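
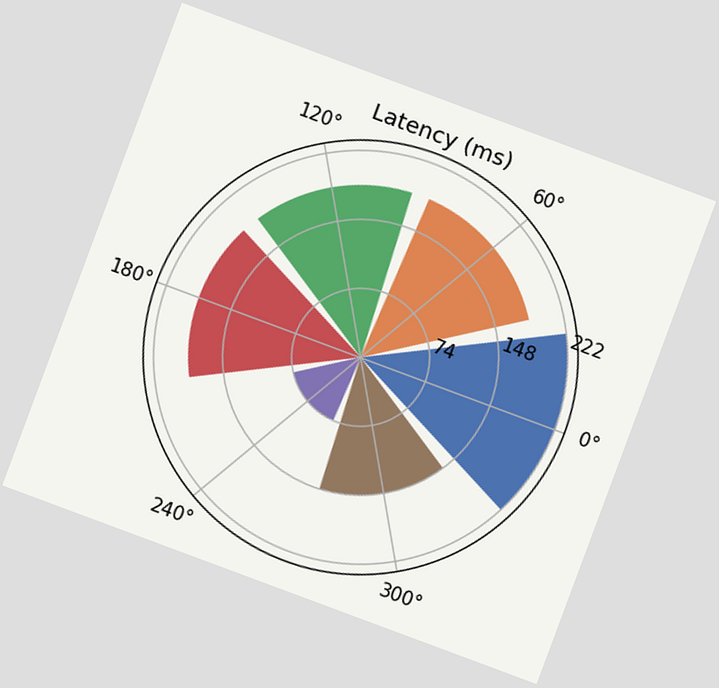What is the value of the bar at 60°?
185ms

The chart is tilted about 20° clockwise. The bar at 60° reaches 185ms on the radial axis.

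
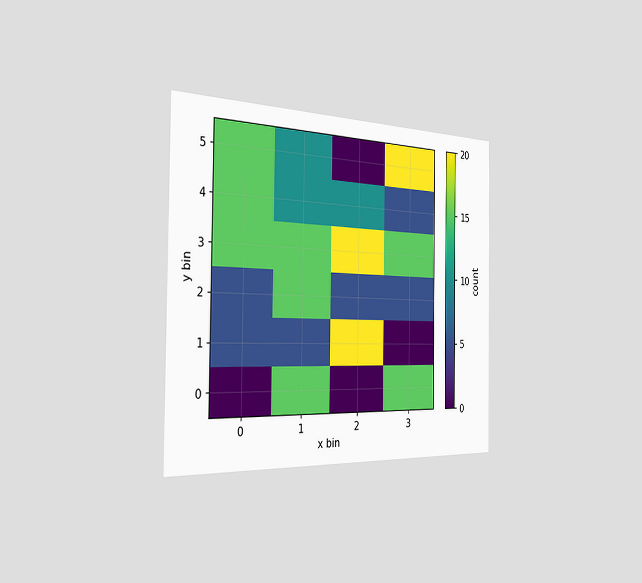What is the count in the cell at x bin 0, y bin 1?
5

The chart is viewed slightly from the left. Matching the cell (0, 1) against the colorbar gives 5.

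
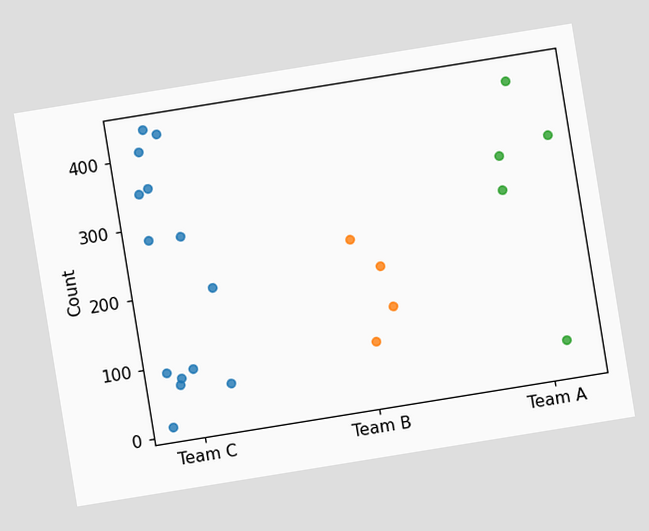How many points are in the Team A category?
5

The chart is tilted about 9° counter-clockwise. Counting the markers in the Team A column gives 5.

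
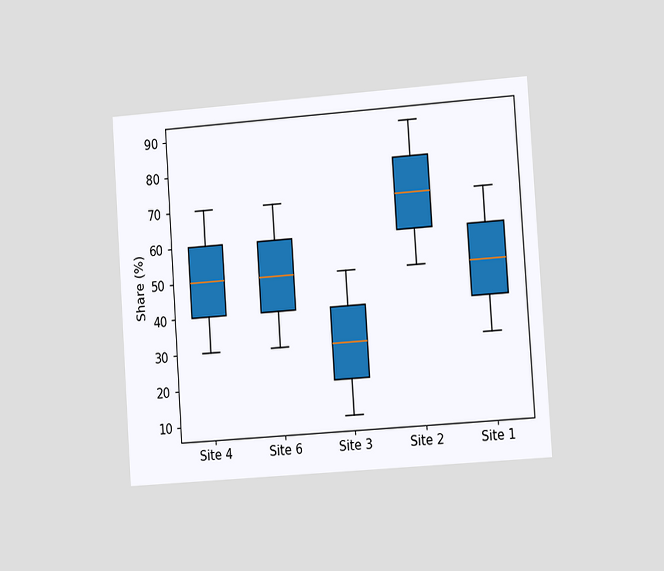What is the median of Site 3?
The chart is tilted about 4° counter-clockwise and viewed slightly from the right. The median line in the Site 3 box sits at 30%.

30%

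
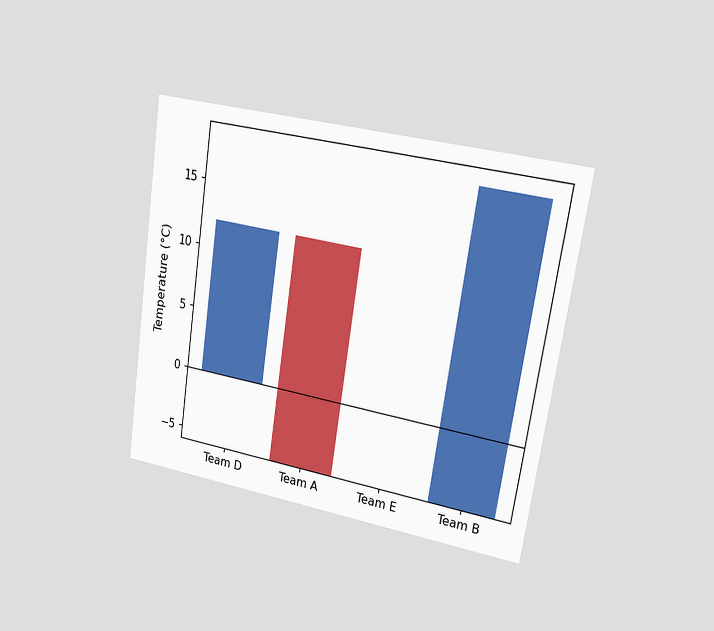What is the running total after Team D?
12°C

The chart is tilted about 9° clockwise and viewed slightly from the right. After Team D the running total reaches 12°C.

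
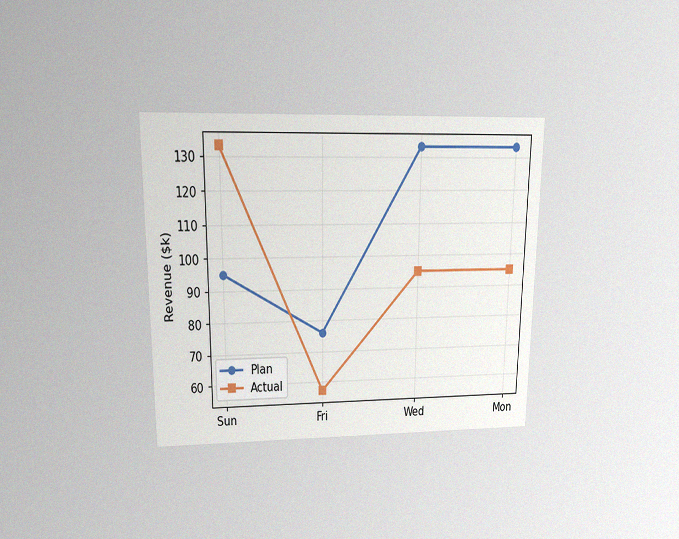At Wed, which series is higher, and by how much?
Plan, by $38k

The chart is viewed slightly from above, with some photo noise. At Wed, Plan sits above the other line by $38k.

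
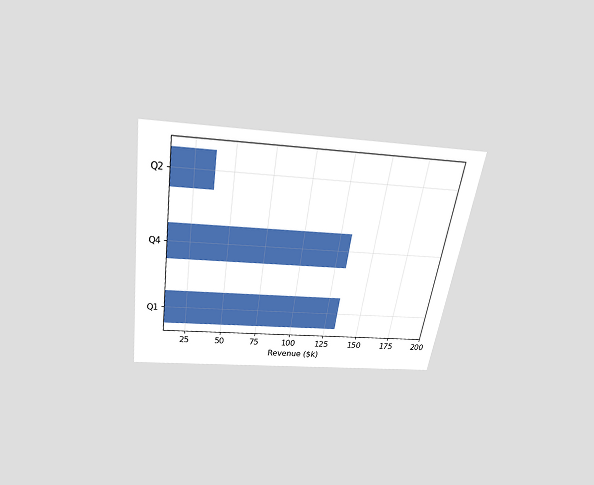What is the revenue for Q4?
$133k

The chart is tilted about 9° clockwise and viewed slightly from above. Reading along the chart's x-axis, the Q4 bar reaches $133k.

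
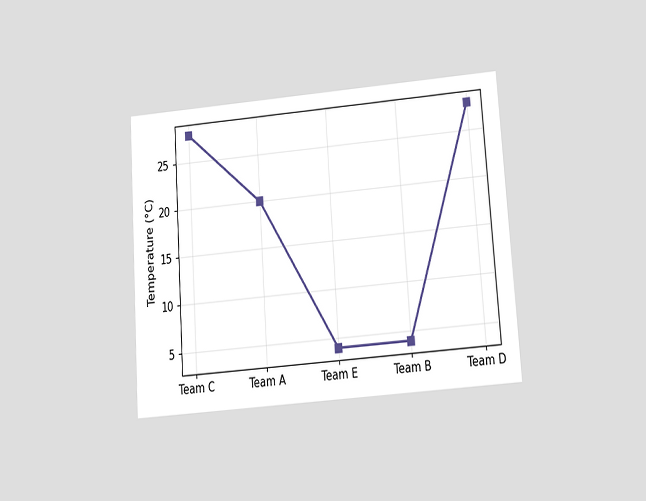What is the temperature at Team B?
4°C

The chart is tilted about 4° counter-clockwise and viewed slightly from below. At Team B, the line is at 4°C.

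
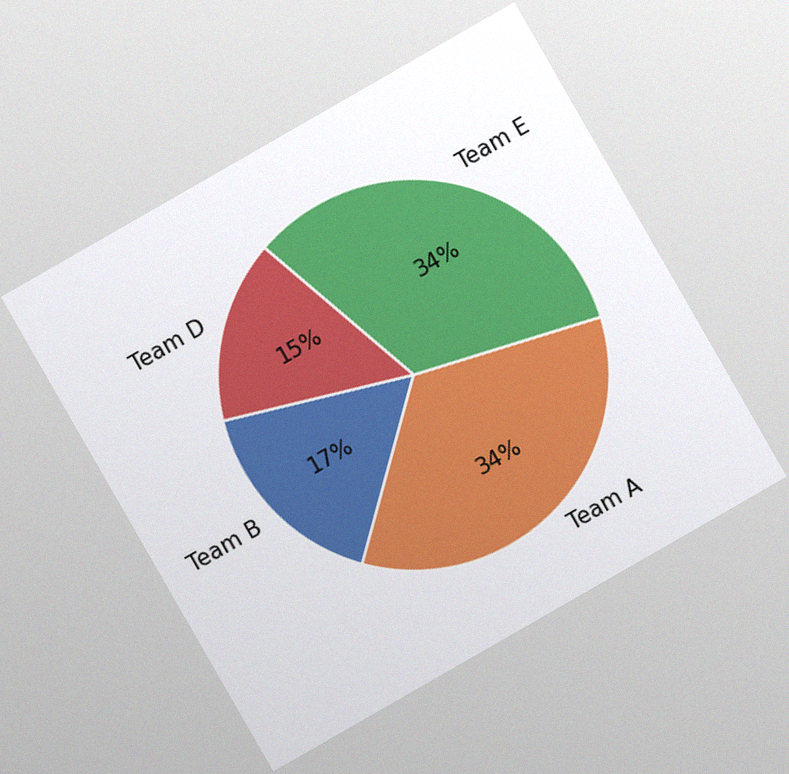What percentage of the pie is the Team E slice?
34%

The chart is tilted about 30° counter-clockwise, with some photo noise. The Team E slice takes up 34% of the pie.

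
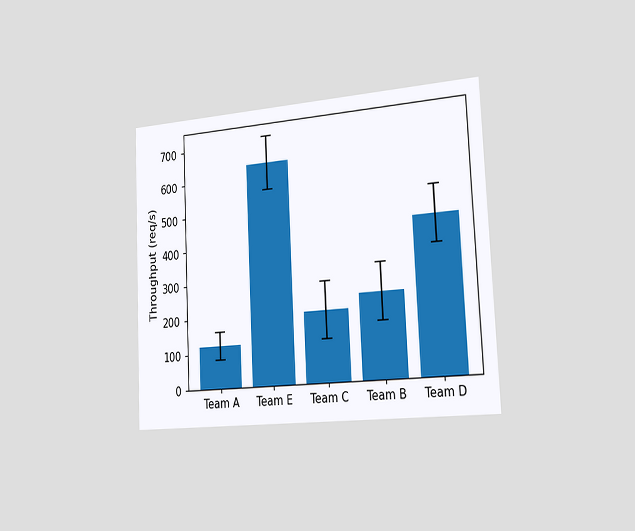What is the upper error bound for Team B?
The chart is tilted about 3° counter-clockwise and viewed slightly from the right. The Team B bar's upper whisker reaches 320req/s.

320req/s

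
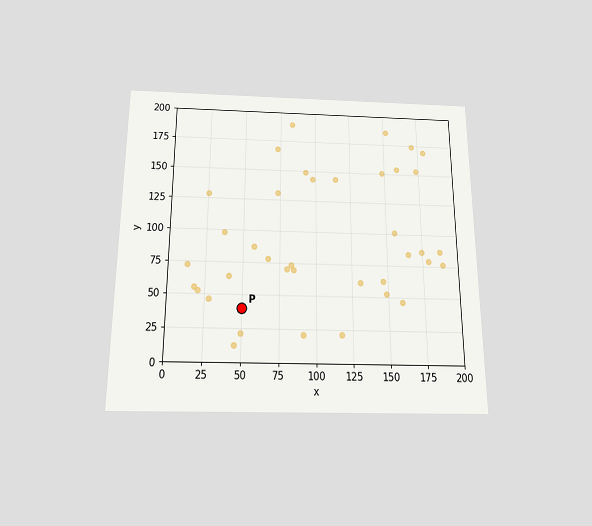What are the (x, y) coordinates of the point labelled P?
The chart is viewed slightly from below. Following the gridlines from P to each axis, P sits at (50, 40).

(50, 40)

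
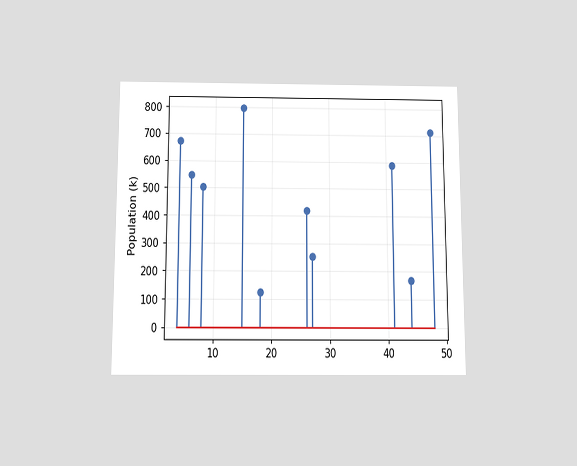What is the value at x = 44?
The chart is viewed slightly from below. The stem at x=44 reaches 168k.

168k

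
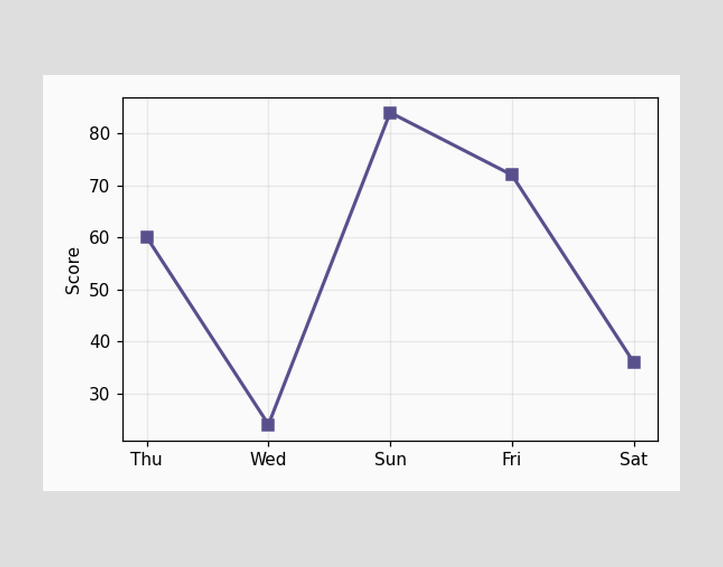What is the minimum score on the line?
24

The lowest point is at Wed, and reading across to the y-axis gives 24.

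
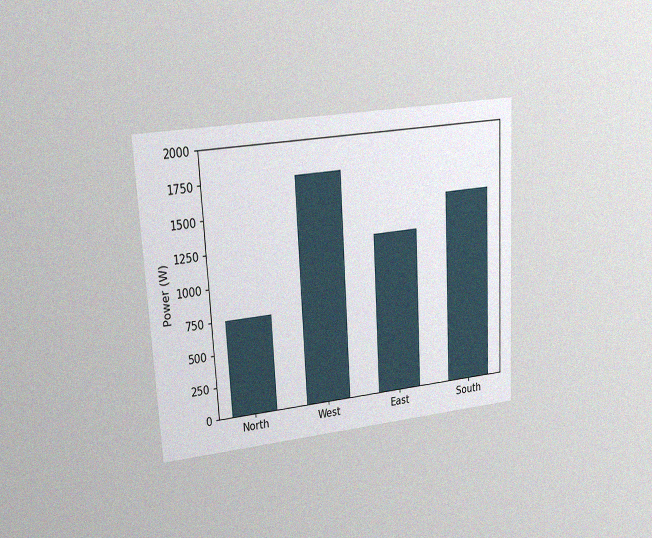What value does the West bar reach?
1750W

The chart is tilted about 3° counter-clockwise and viewed at a slight angle, with some photo noise. Reading along the chart's y-axis, the West bar reaches 1750W.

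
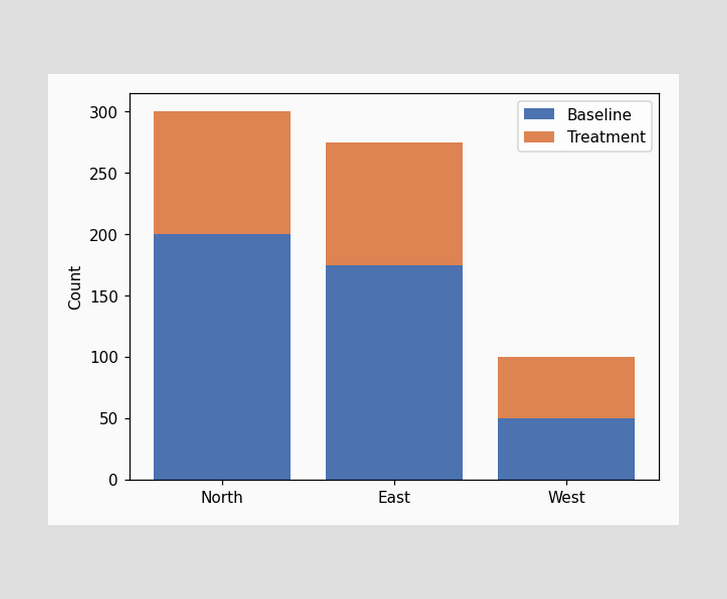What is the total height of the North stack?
300

The North stack's top reaches 300 on the y-axis.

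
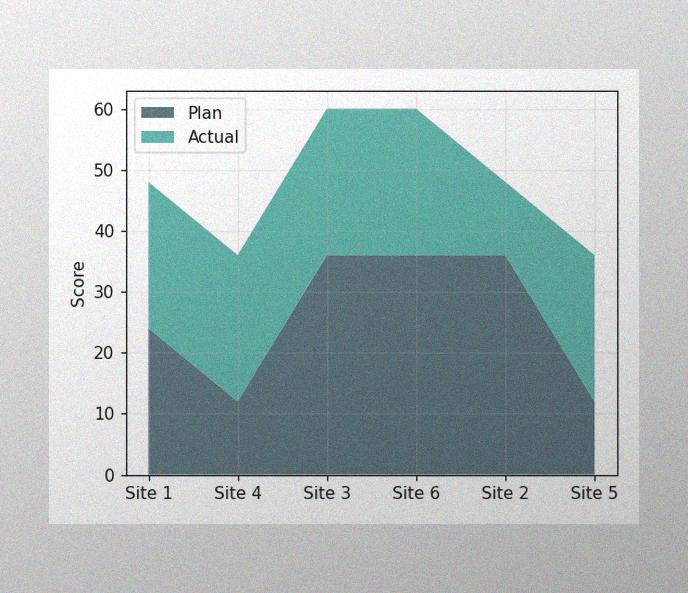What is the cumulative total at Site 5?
The image has some photo noise and uneven lighting. The stacked total at Site 5 reaches 36.

36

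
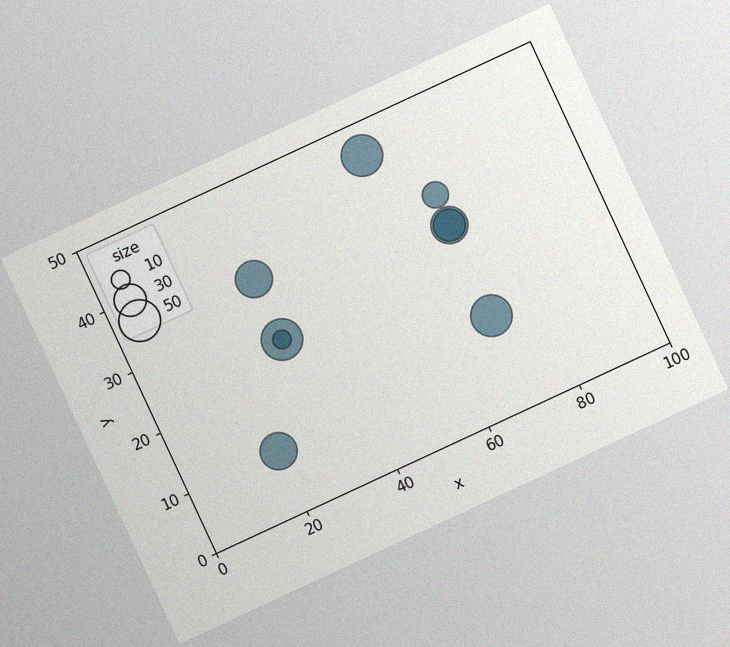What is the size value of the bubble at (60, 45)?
50

The chart is tilted about 25° counter-clockwise, with some photo noise. Matching the bubble at (60, 45) against the size legend gives 50.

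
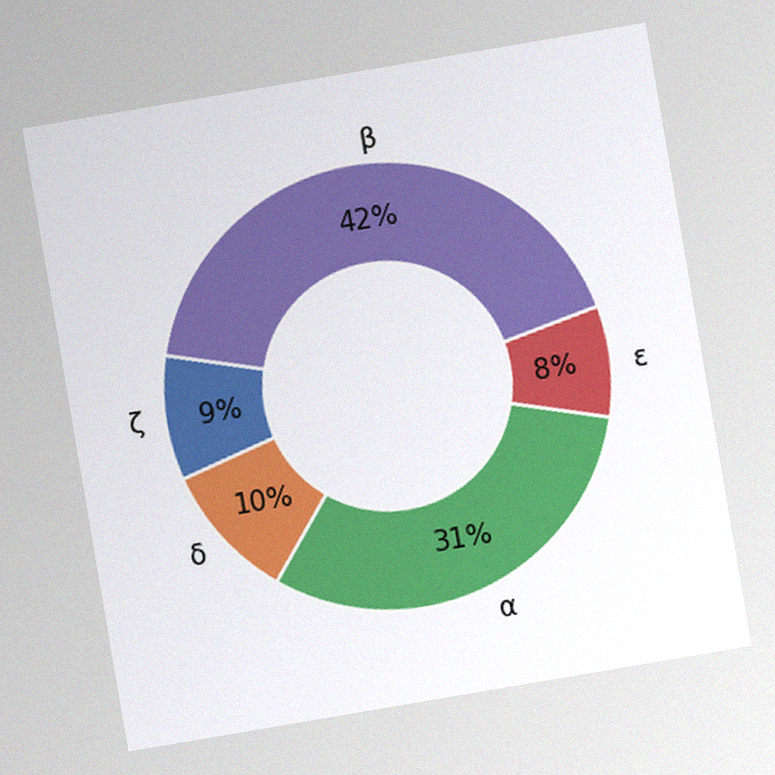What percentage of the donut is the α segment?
31%

The chart is tilted about 10° counter-clockwise, with some photo noise. The α segment takes up 31% of the ring.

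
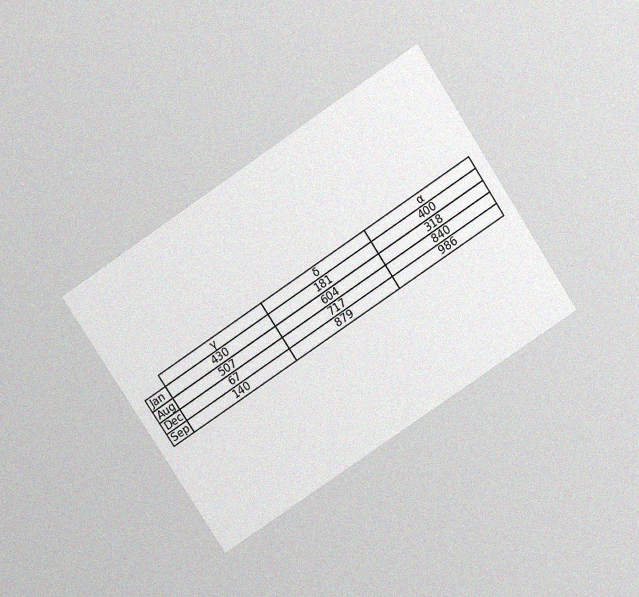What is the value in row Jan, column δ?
181

The chart is tilted about 33° counter-clockwise and viewed slightly from above, with some photo noise. The (Jan, δ) cell reads 181.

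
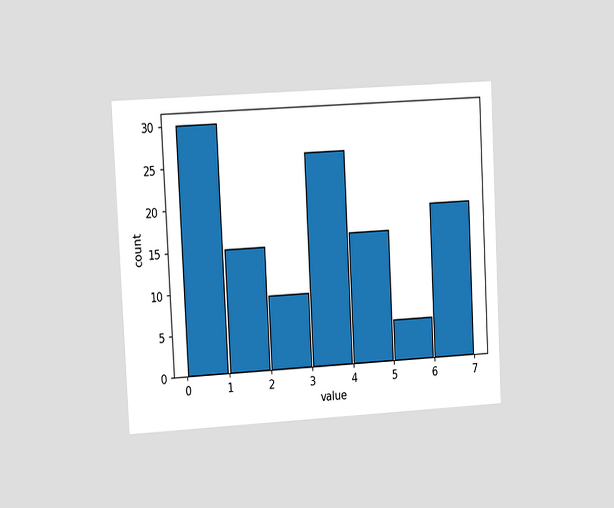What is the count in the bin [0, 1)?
30

The chart is tilted about 3° counter-clockwise and viewed at a slight angle. The [0, 1) bin has height 30.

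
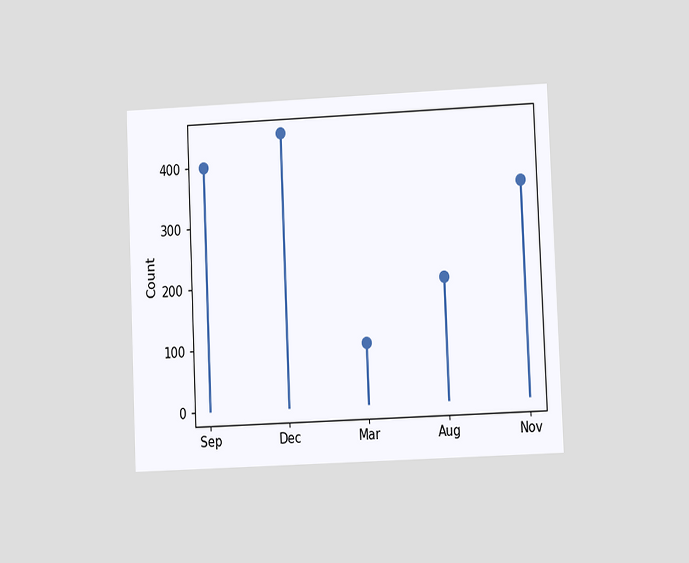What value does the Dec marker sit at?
450

The chart is tilted about 2° counter-clockwise and viewed at a slight angle. The Dec marker sits at 450.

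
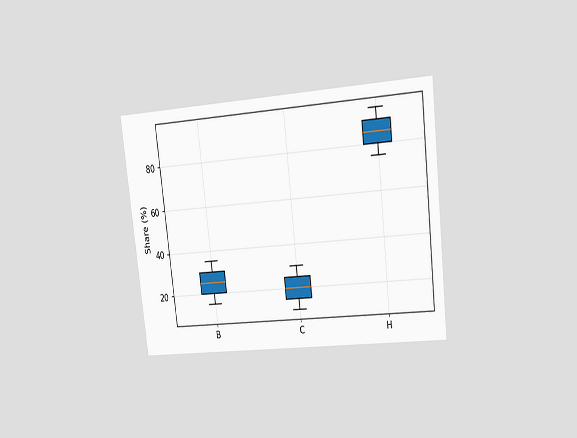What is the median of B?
25%

The chart is tilted about 7° counter-clockwise and viewed at a slight angle. The median line in the B box sits at 25%.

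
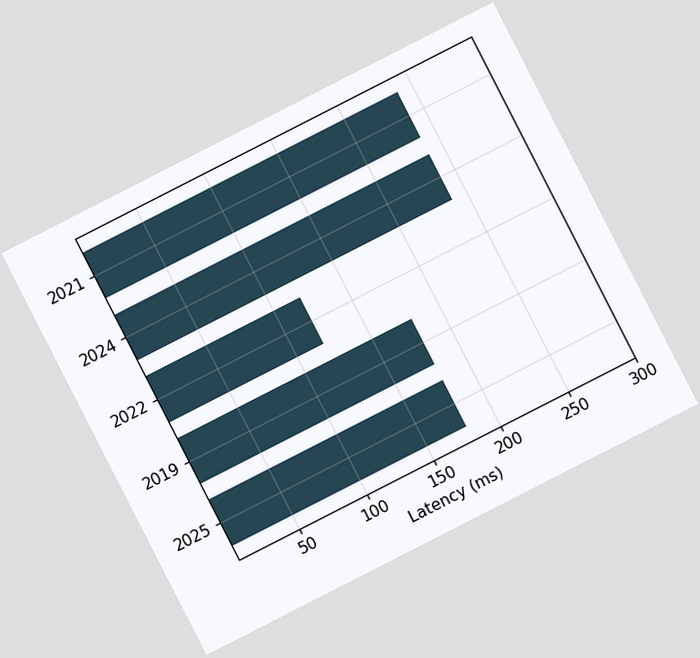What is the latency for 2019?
180ms

The chart is tilted about 27° counter-clockwise. Reading along the chart's x-axis, the 2019 bar reaches 180ms.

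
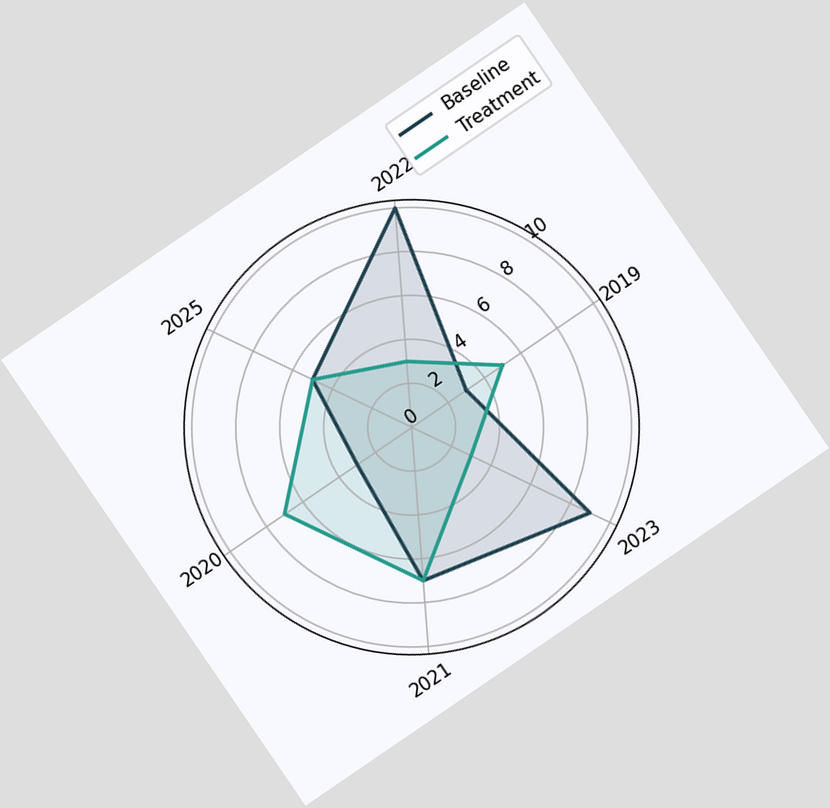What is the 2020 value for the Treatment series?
The chart is tilted about 34° counter-clockwise. On the 2020 axis, Treatment reaches 7.

7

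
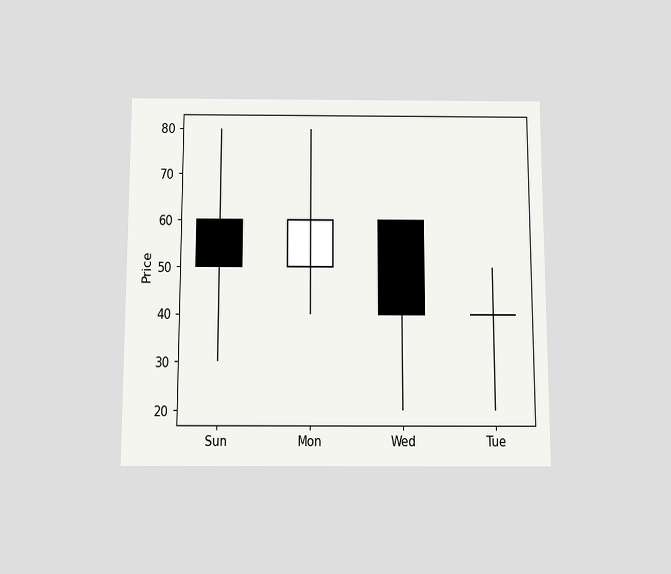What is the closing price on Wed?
The chart is viewed slightly from below. The Wed candle closes at 40.

40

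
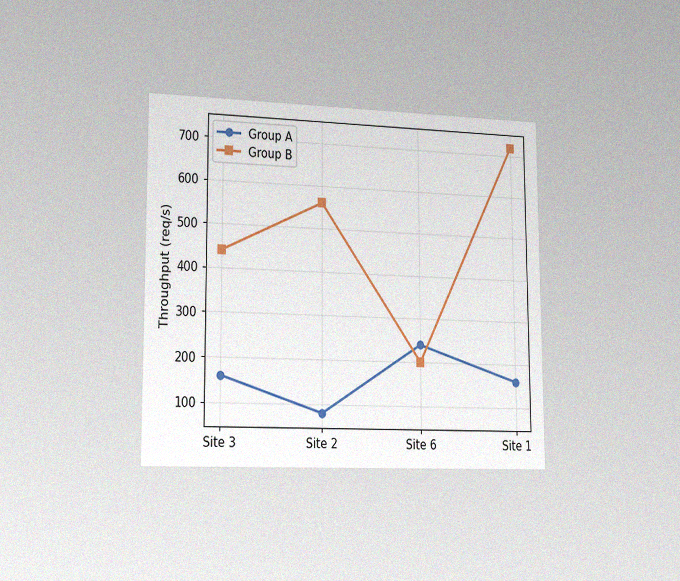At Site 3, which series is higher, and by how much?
Group B, by 280req/s

The chart is viewed slightly from the left, with some photo noise. At Site 3, Group B sits above the other line by 280req/s.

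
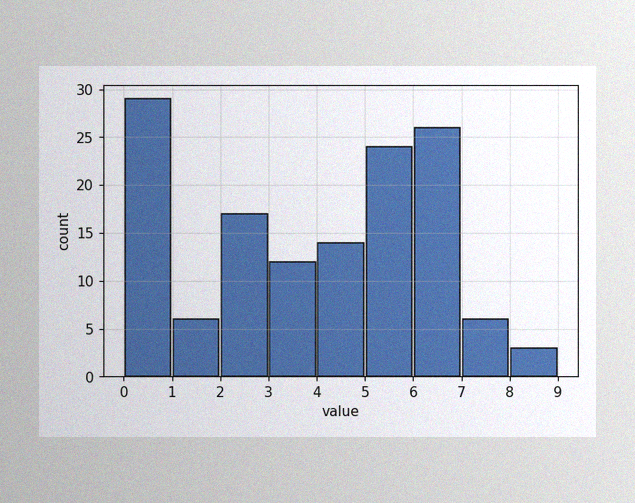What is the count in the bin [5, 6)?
24

The image has some photo noise and uneven lighting. The [5, 6) bin has height 24.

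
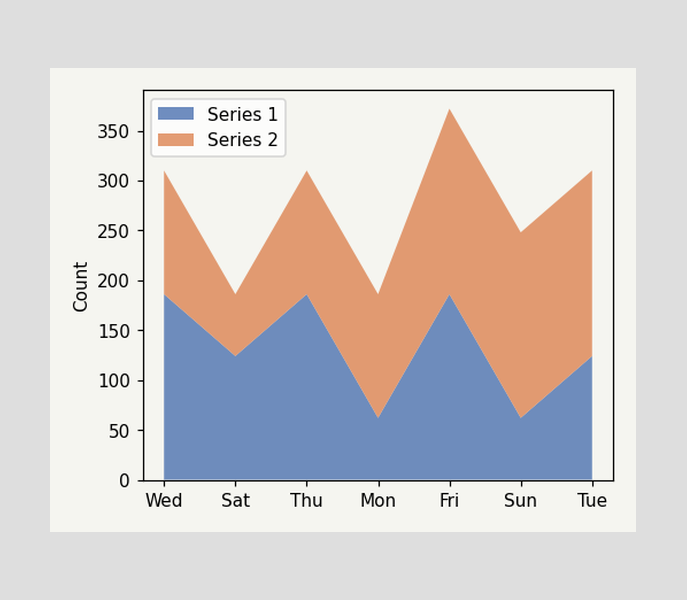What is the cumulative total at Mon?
The stacked total at Mon reaches 186.

186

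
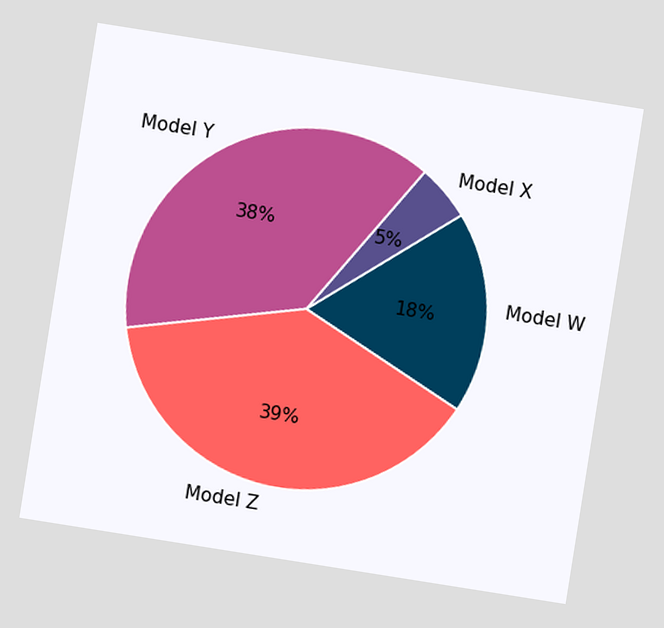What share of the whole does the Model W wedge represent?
The chart is tilted about 9° clockwise. The Model W slice takes up 18% of the pie.

18%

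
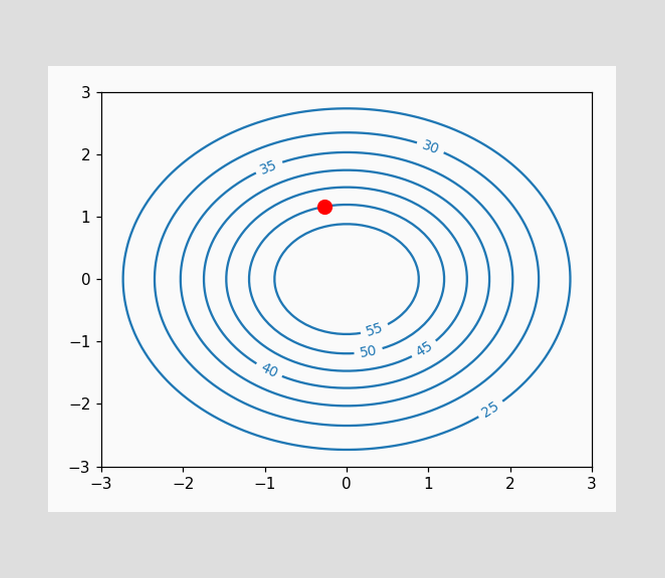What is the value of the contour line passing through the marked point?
The marked point sits on the contour labelled 50.

50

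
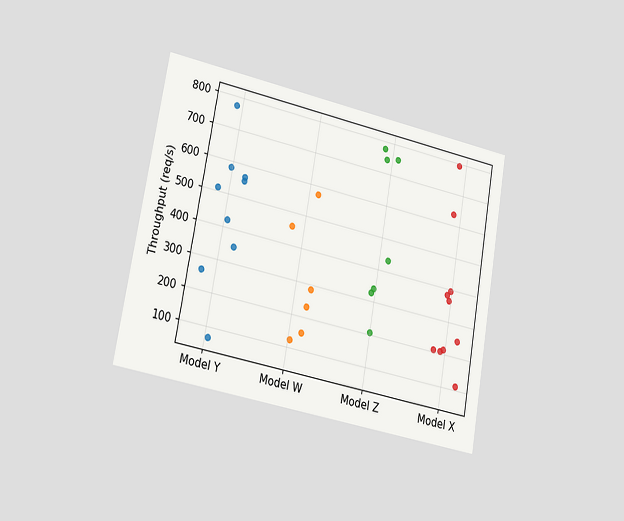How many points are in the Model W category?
6

The chart is tilted about 10° clockwise and viewed slightly from the left. Counting the markers in the Model W column gives 6.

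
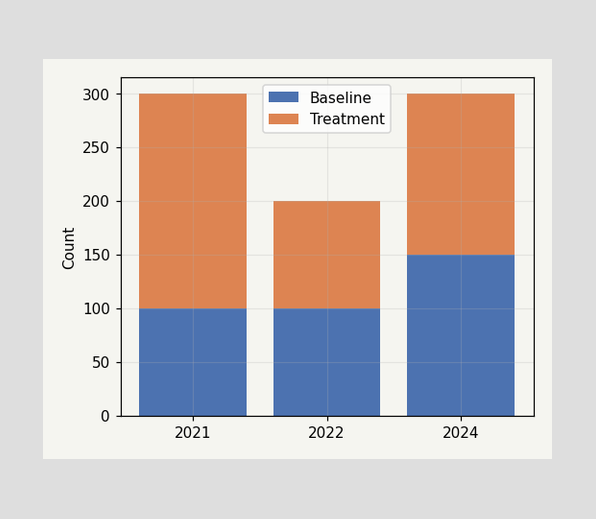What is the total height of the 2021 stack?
300

The 2021 stack's top reaches 300 on the y-axis.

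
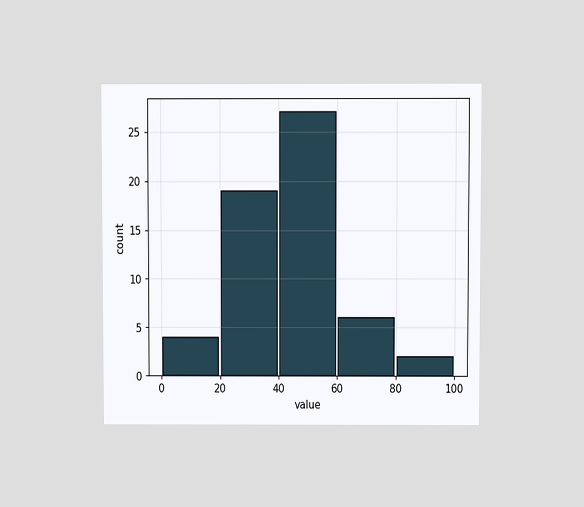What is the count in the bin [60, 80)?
The chart is viewed at a slight angle. The [60, 80) bin has height 6.

6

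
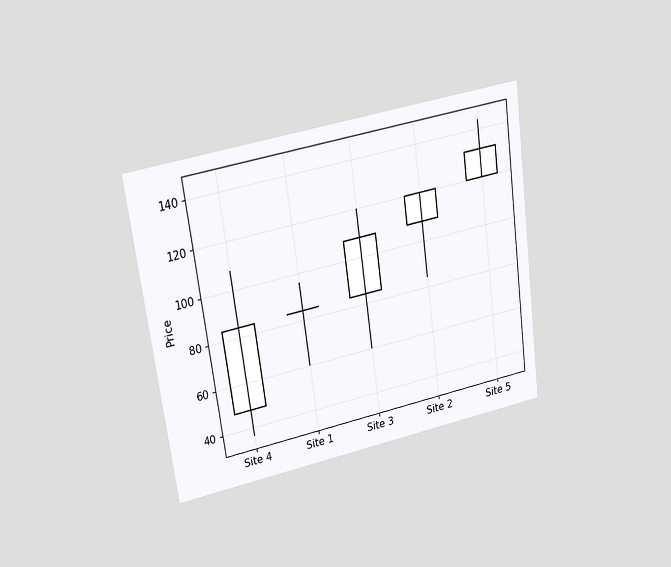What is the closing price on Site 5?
132

The chart is tilted about 8° counter-clockwise and viewed slightly from above. The Site 5 candle closes at 132.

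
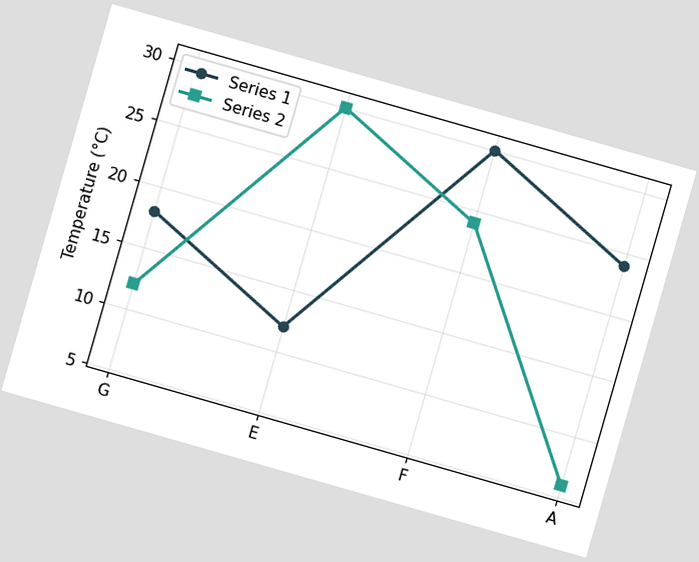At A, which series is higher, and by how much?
The chart is tilted about 16° clockwise. At A, Series 1 sits above the other line by 18°C.

Series 1, by 18°C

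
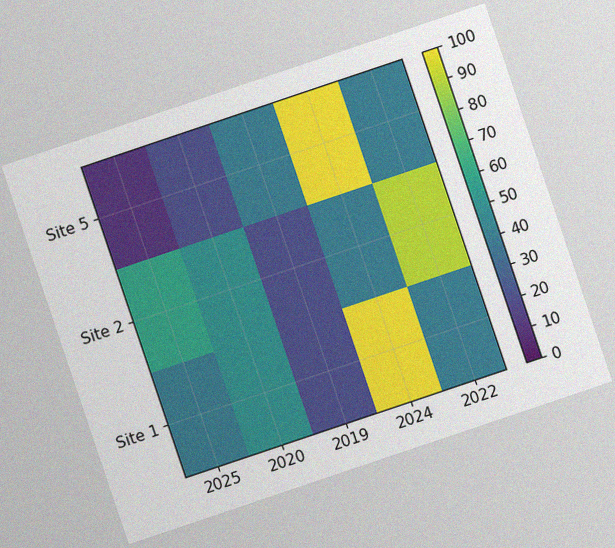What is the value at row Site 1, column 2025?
The chart is tilted about 19° counter-clockwise, with some photo noise. Matching cell (Site 1, 2025) against the colorbar gives 40.

40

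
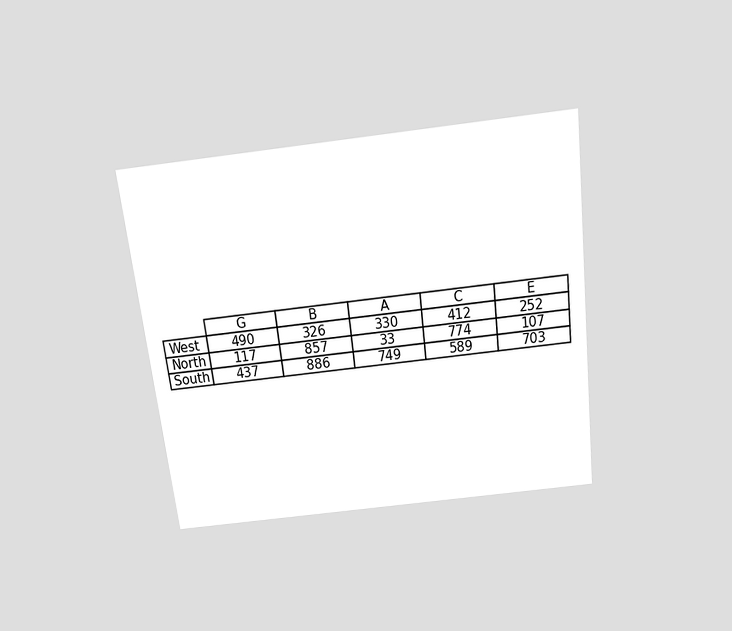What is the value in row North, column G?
The chart is tilted about 7° counter-clockwise and viewed slightly from above. The (North, G) cell reads 117.

117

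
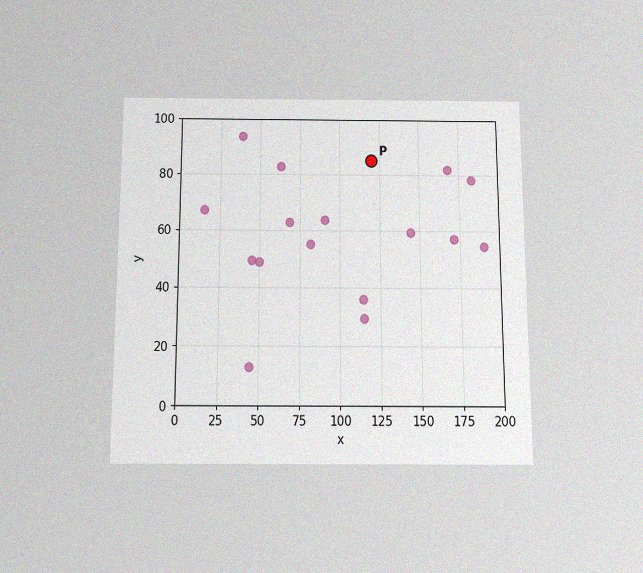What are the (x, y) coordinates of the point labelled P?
The chart is viewed slightly from below, with some photo noise. Following the gridlines from P to each axis, P sits at (120, 85).

(120, 85)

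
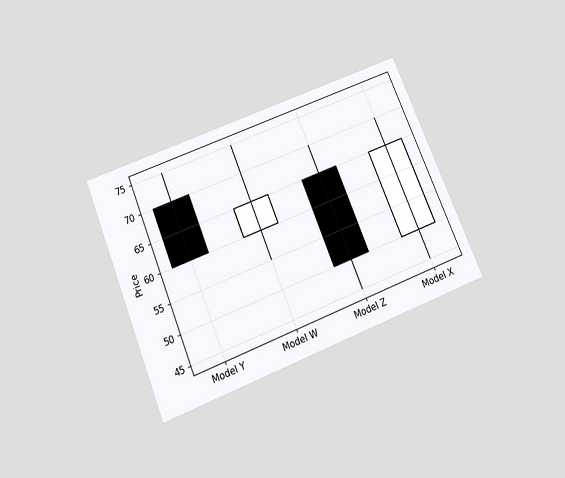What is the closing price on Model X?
The chart is tilted about 22° counter-clockwise and viewed slightly from below. The Model X candle closes at 65.

65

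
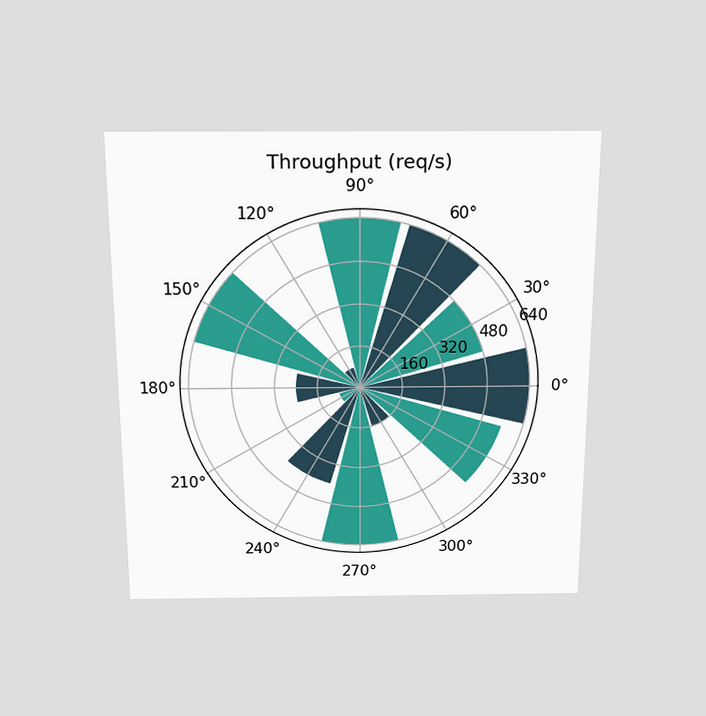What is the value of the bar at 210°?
The chart is viewed slightly from above. The bar at 210° reaches 80req/s on the radial axis.

80req/s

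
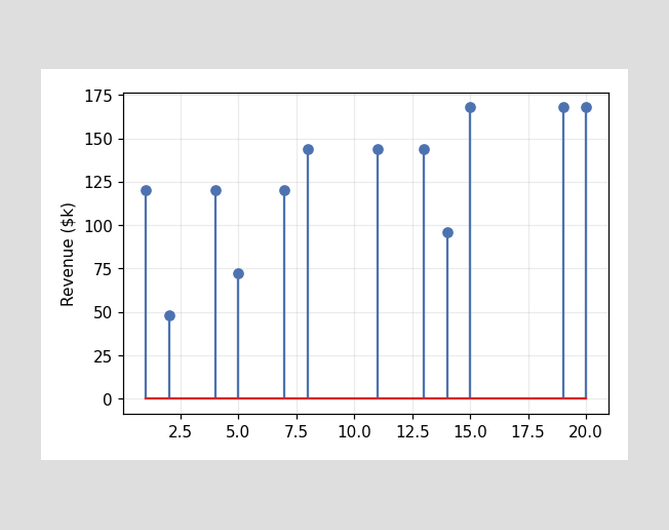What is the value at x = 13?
The stem at x=13 reaches $144k.

$144k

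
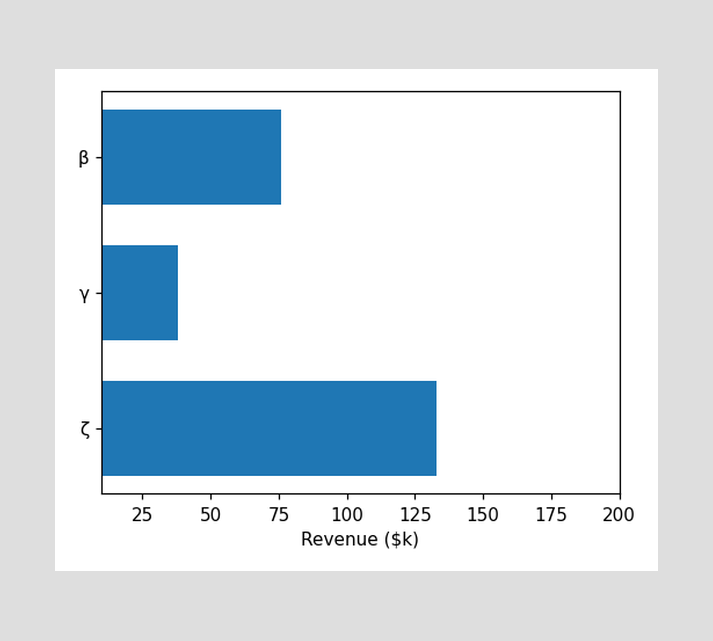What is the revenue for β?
Reading along the chart's x-axis, the β bar reaches $76k.

$76k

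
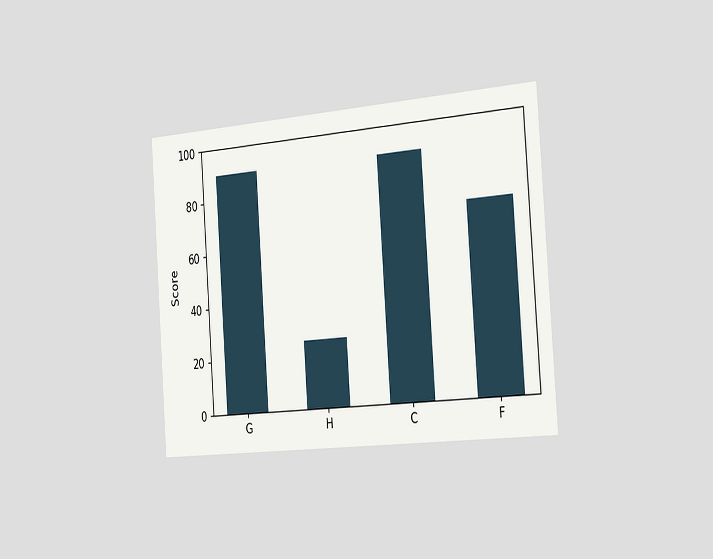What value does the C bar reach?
The chart is tilted about 4° counter-clockwise and viewed slightly from the right. Reading along the chart's y-axis, the C bar reaches 90.

90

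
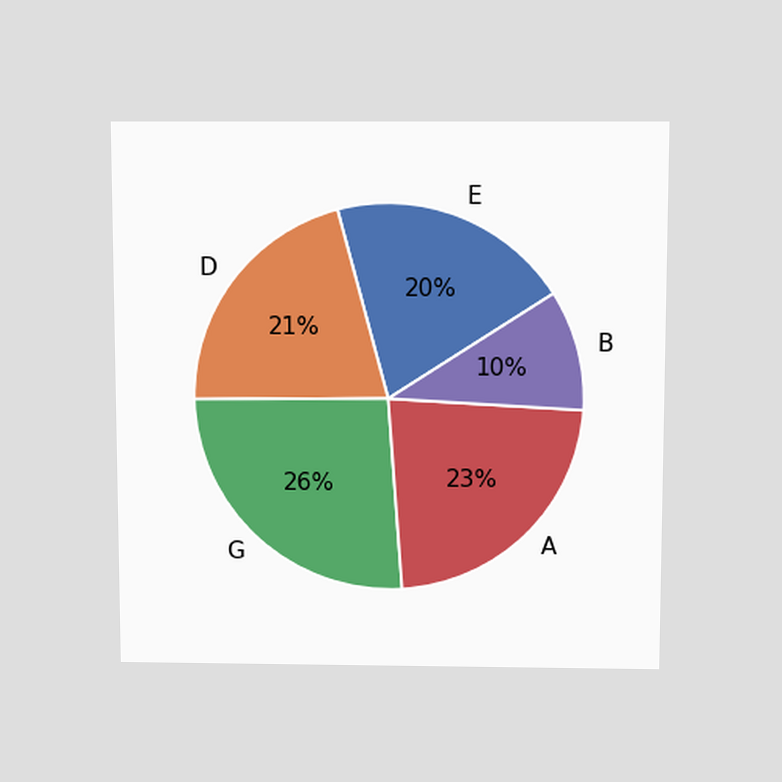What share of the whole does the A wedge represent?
The chart is viewed slightly from above. The A slice takes up 23% of the pie.

23%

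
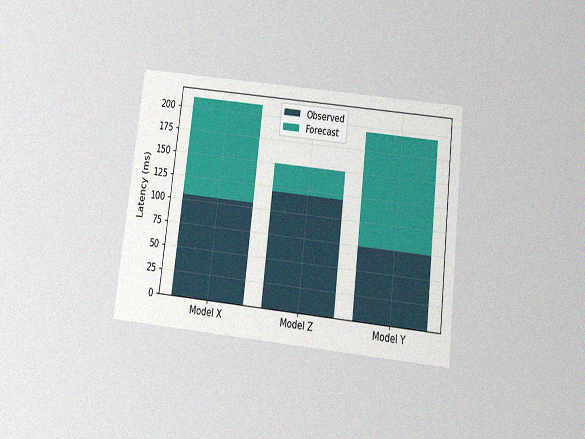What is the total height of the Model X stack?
210ms

The chart is tilted about 7° clockwise and viewed slightly from below, with some photo noise. The Model X stack's top reaches 210ms on the y-axis.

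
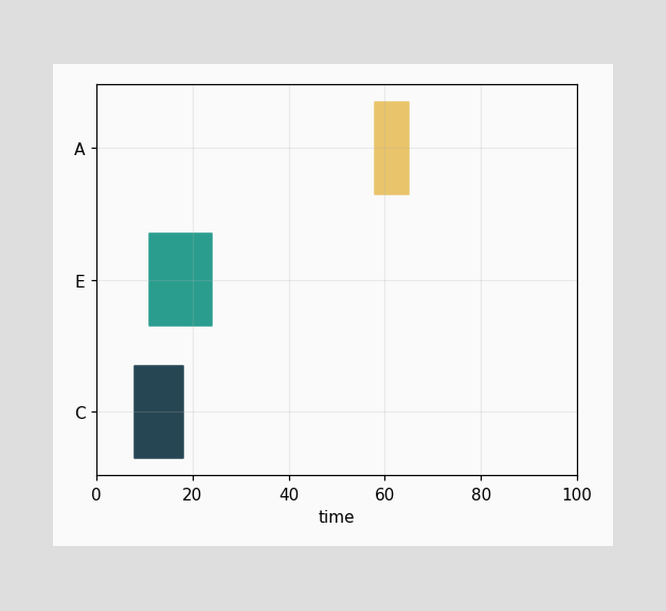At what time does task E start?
11

The E bar begins at t=11.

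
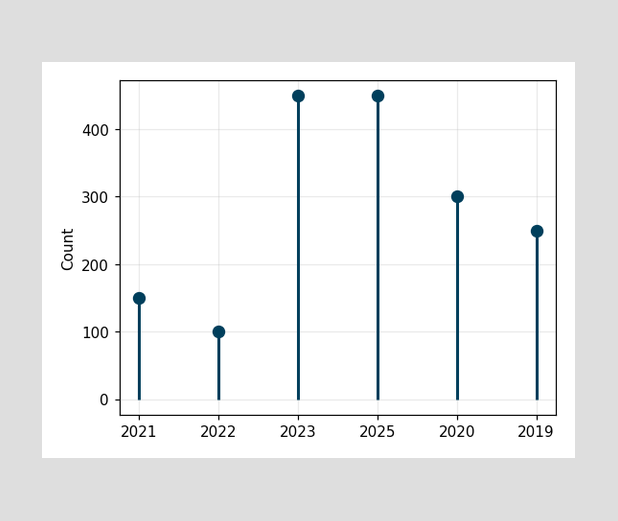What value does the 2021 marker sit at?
150

The 2021 marker sits at 150.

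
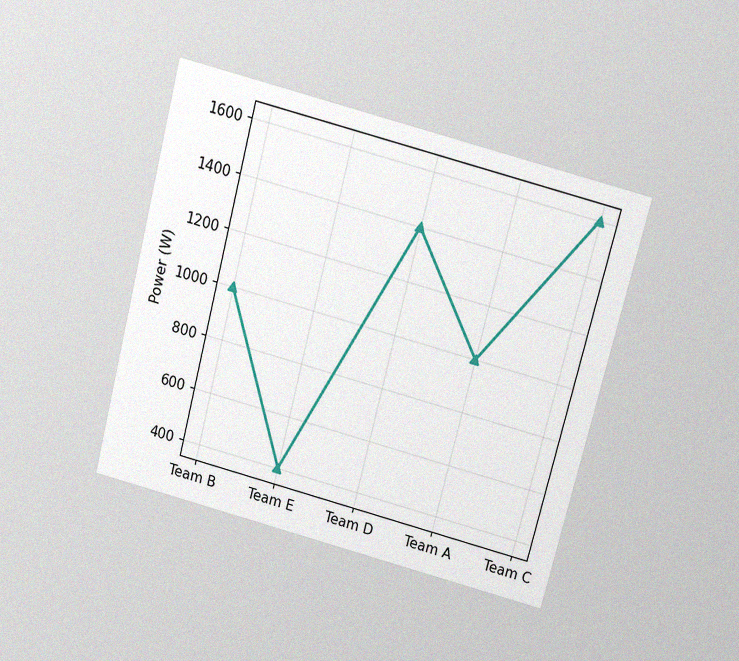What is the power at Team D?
The chart is tilted about 15° clockwise and viewed slightly from above, with some photo noise. At Team D, the line is at 1400W.

1400W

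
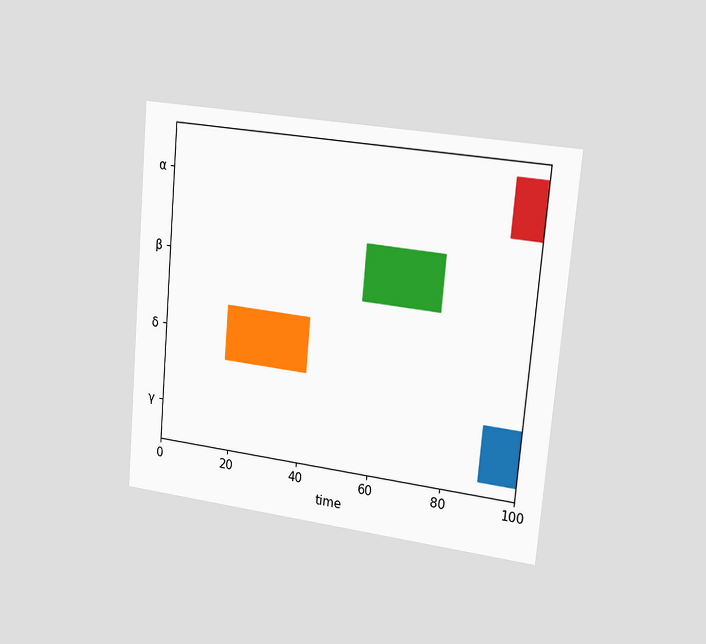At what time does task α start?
92

The chart is tilted about 5° clockwise and viewed slightly from the right. The α bar begins at t=92.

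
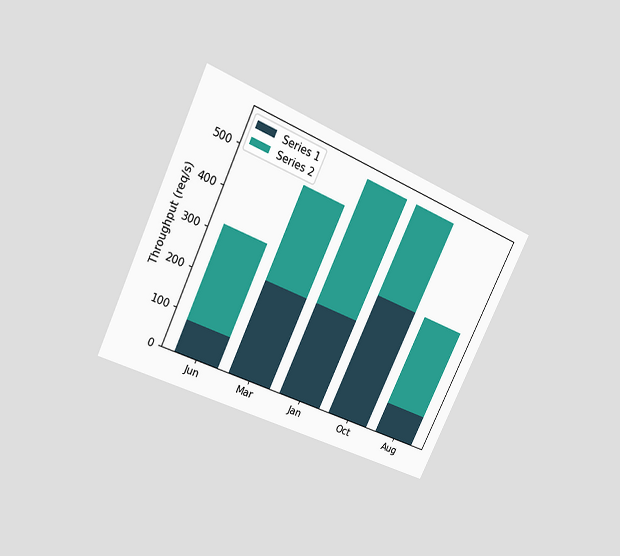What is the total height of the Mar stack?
The chart is tilted about 25° clockwise and viewed at a slight angle. The Mar stack's top reaches 480req/s on the y-axis.

480req/s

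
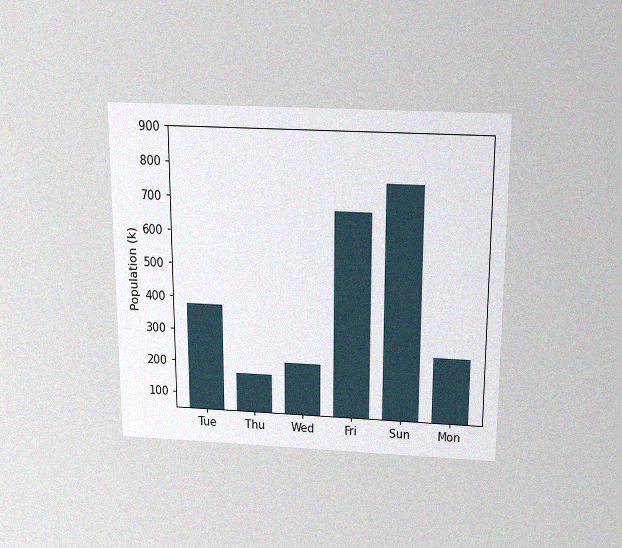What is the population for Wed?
210k

The chart is viewed slightly from above, with some photo noise. Reading along the chart's y-axis, the Wed bar reaches 210k.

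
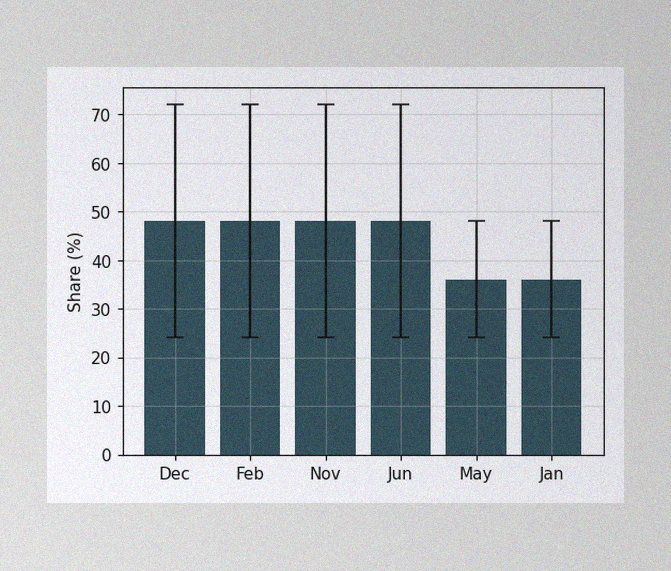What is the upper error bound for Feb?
72%

The image has some photo noise and uneven lighting. The Feb bar's upper whisker reaches 72%.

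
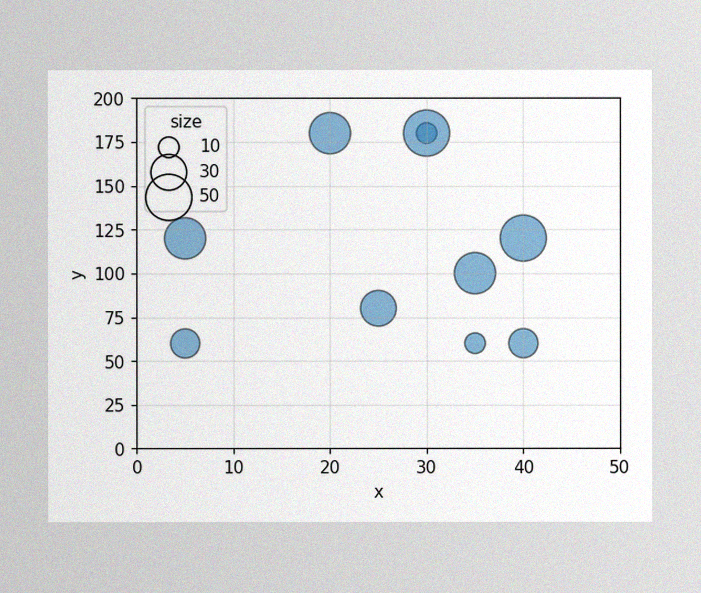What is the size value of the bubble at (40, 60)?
The image has some photo noise and uneven lighting. Matching the bubble at (40, 60) against the size legend gives 20.

20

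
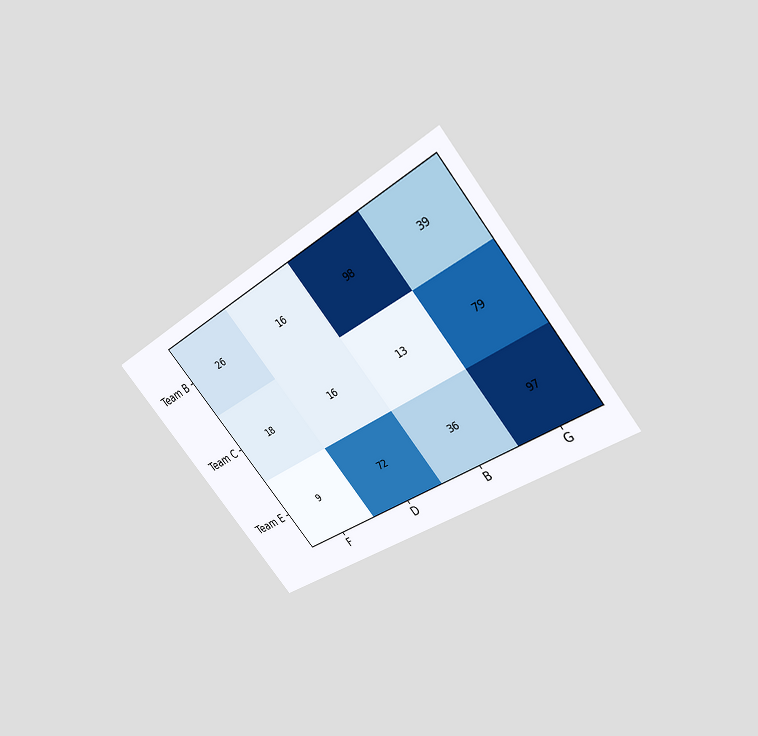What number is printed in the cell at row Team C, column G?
79

The chart is tilted about 40° counter-clockwise and viewed slightly from above. The (Team C, G) cell reads 79.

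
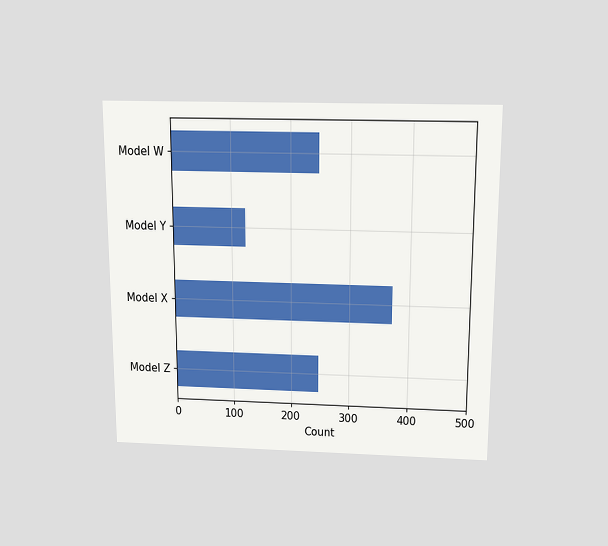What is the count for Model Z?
The chart is viewed slightly from above. Reading along the chart's x-axis, the Model Z bar reaches 248.

248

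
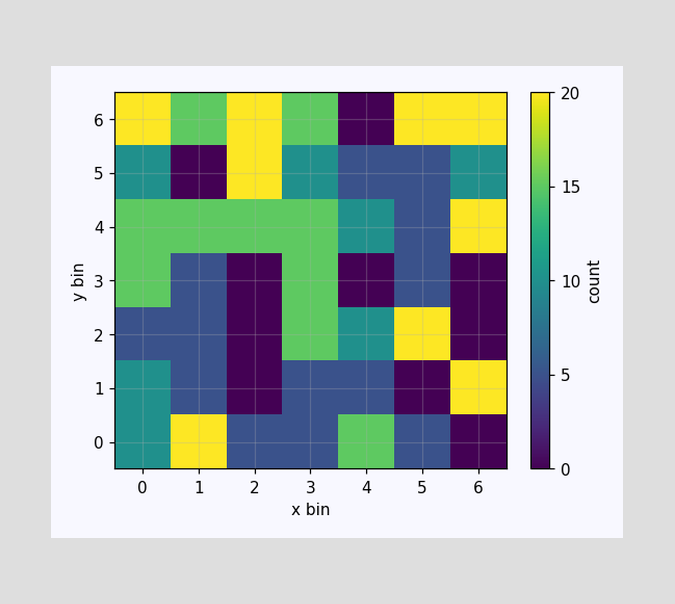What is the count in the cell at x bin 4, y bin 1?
5

Matching the cell (4, 1) against the colorbar gives 5.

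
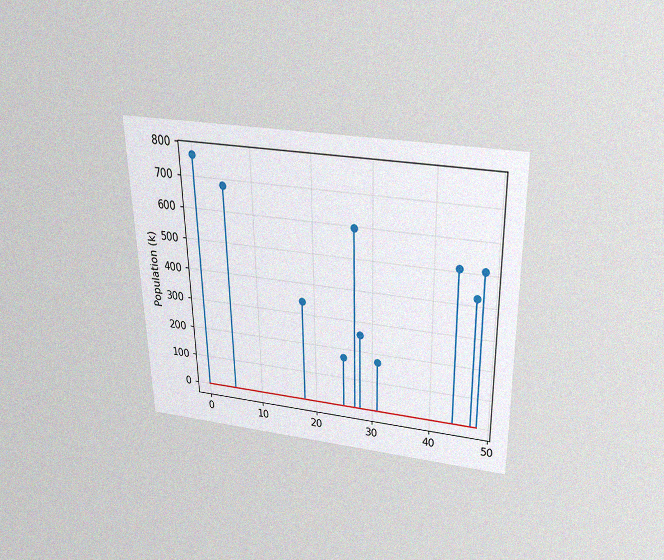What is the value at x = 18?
The chart is viewed slightly from above, with some photo noise. The stem at x=18 reaches 340k.

340k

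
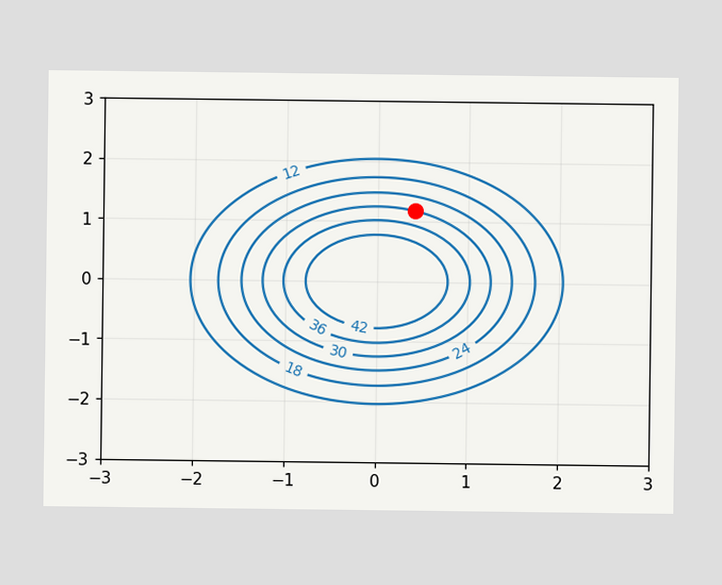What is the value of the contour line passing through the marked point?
The marked point sits on the contour labelled 30.

30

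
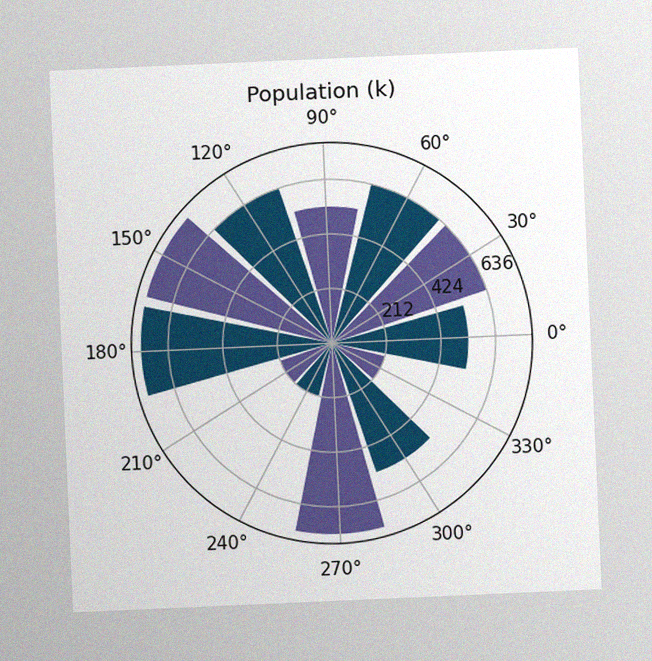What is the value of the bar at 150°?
The chart is tilted about 3° counter-clockwise, with some photo noise. The bar at 150° reaches 742k on the radial axis.

742k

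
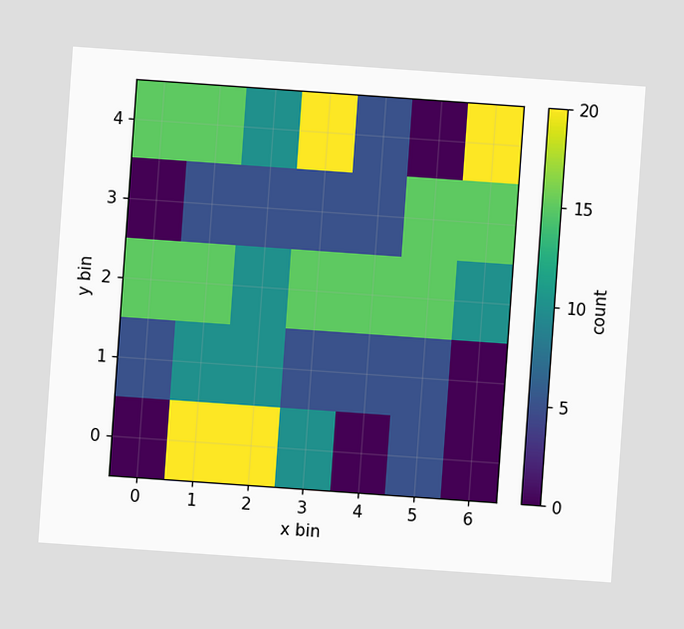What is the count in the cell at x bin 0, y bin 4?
The chart is tilted about 4° clockwise. Matching the cell (0, 4) against the colorbar gives 15.

15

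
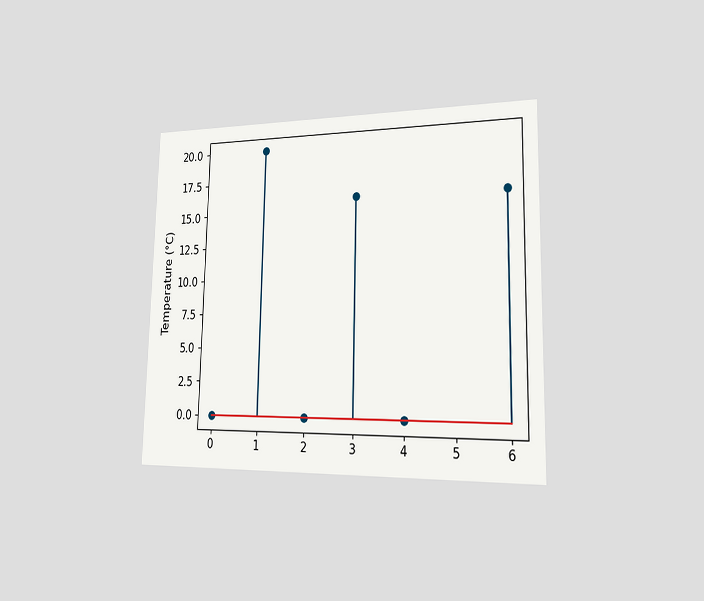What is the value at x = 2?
The chart is viewed slightly from the right. The stem at x=2 reaches 0°C.

0°C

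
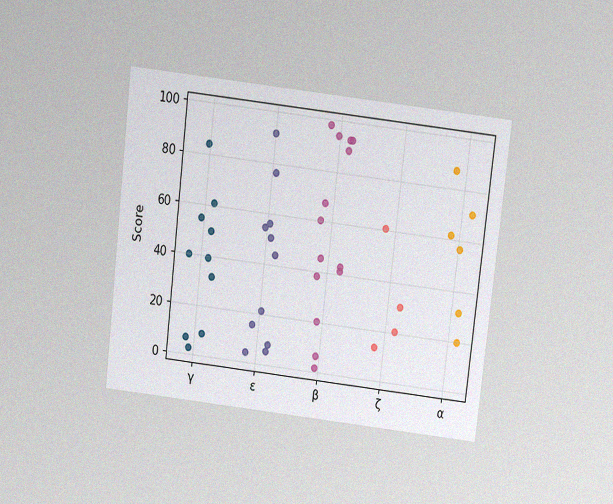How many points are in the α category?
The chart is tilted about 7° clockwise and viewed slightly from above, with some photo noise. Counting the markers in the α column gives 6.

6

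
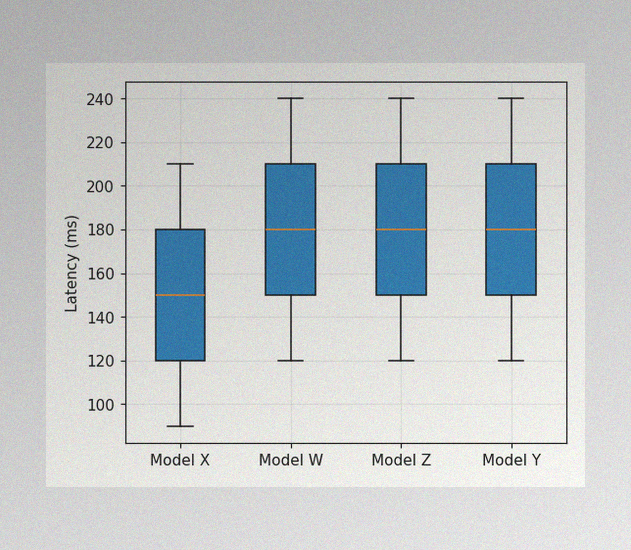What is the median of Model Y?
180ms

The image has some photo noise and uneven lighting. The median line in the Model Y box sits at 180ms.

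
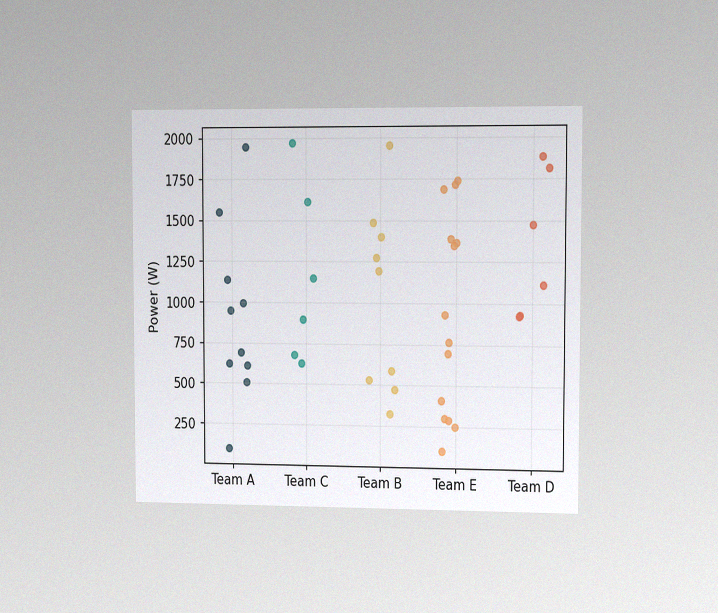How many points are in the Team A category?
The chart is viewed slightly from the right, with some photo noise. Counting the markers in the Team A column gives 10.

10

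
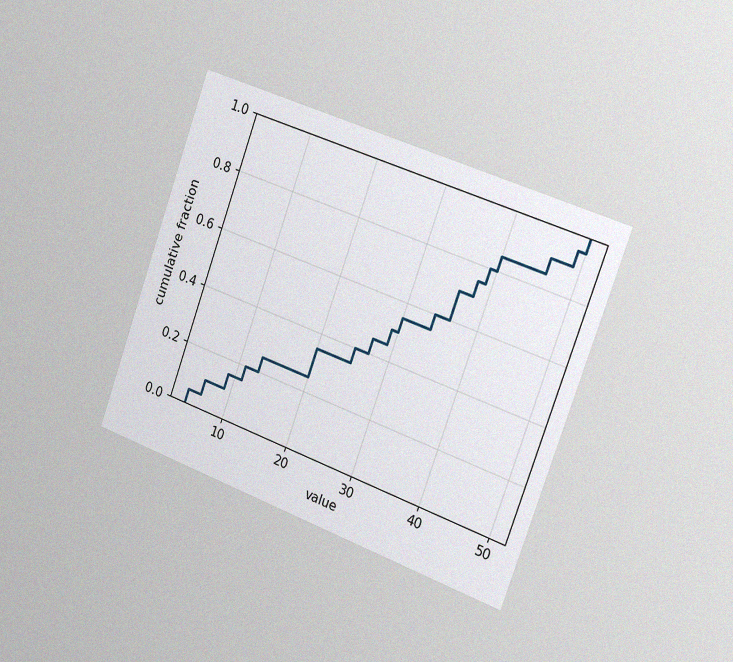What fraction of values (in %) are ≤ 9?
15%

The chart is tilted about 20° clockwise and viewed slightly from the right, with some photo noise. At x=9 the ECDF step is at 15%.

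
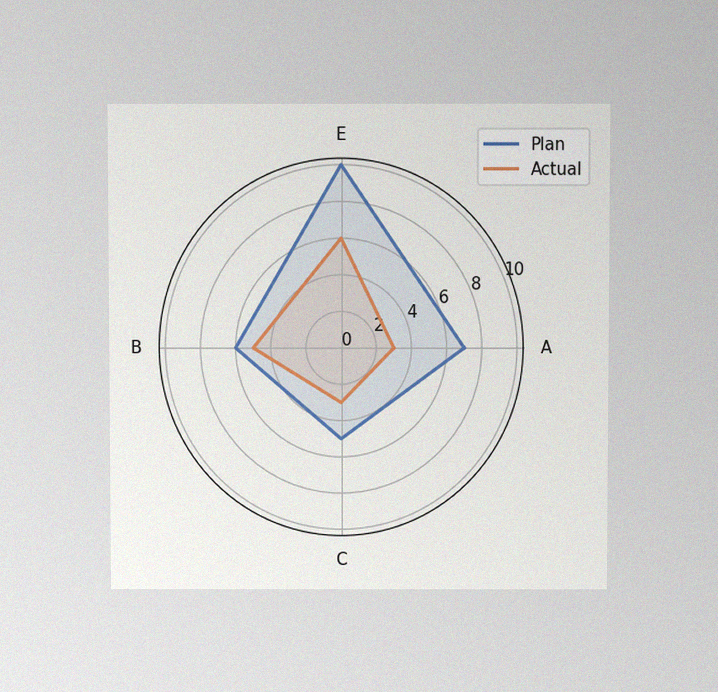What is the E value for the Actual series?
The chart is viewed slightly from above, with some photo noise. On the E axis, Actual reaches 6.

6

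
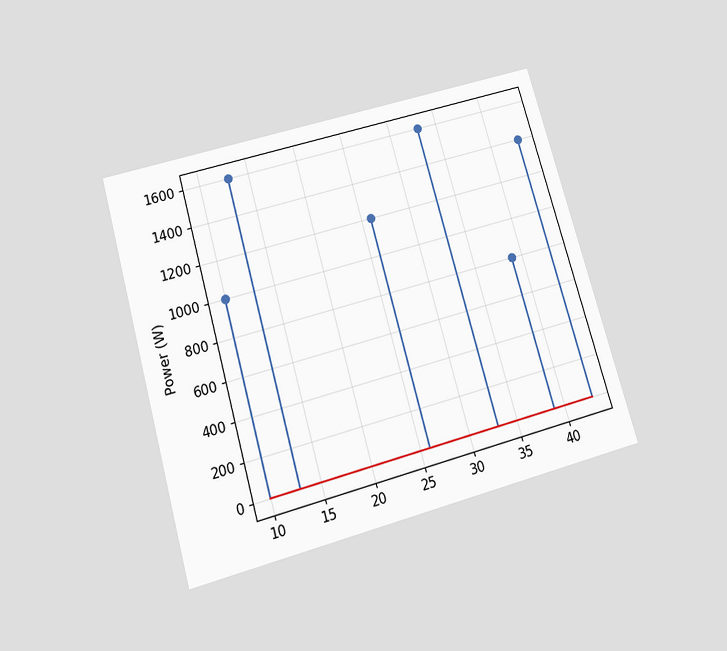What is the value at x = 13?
The chart is tilted about 16° counter-clockwise and viewed slightly from below. The stem at x=13 reaches 1600W.

1600W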